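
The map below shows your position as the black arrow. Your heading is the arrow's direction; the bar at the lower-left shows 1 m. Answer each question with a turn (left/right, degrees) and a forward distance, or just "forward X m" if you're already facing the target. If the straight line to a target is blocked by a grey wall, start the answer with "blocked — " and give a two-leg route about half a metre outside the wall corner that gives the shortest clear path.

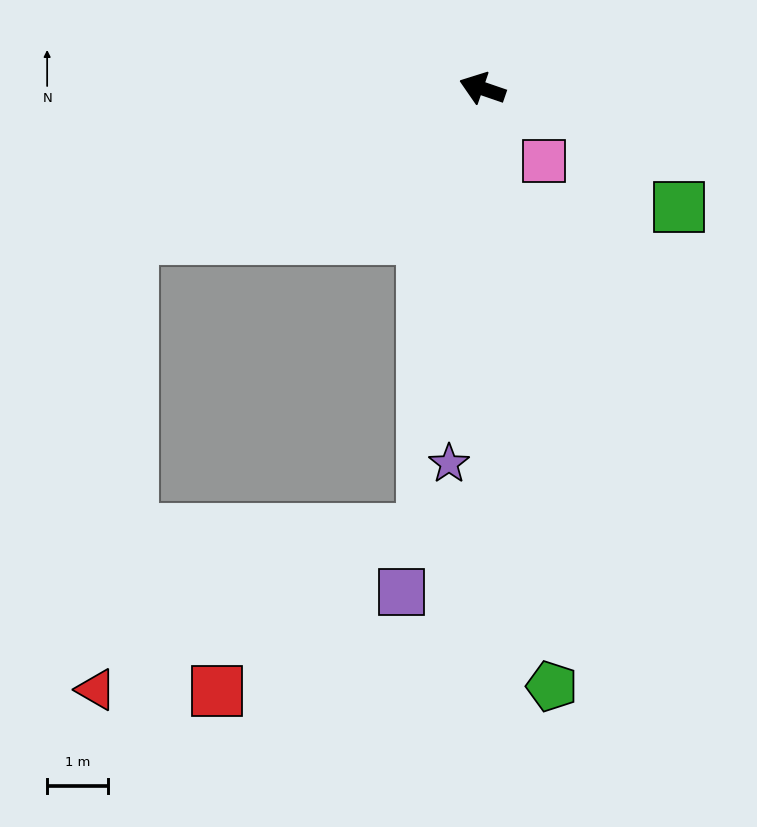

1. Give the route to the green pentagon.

turn left 116°, forward 9.9 m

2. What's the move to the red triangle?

blocked — turn left 42°, forward 6.2 m, then turn left 62°, forward 7.4 m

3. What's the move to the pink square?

turn left 149°, forward 1.6 m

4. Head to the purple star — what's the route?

turn left 104°, forward 6.2 m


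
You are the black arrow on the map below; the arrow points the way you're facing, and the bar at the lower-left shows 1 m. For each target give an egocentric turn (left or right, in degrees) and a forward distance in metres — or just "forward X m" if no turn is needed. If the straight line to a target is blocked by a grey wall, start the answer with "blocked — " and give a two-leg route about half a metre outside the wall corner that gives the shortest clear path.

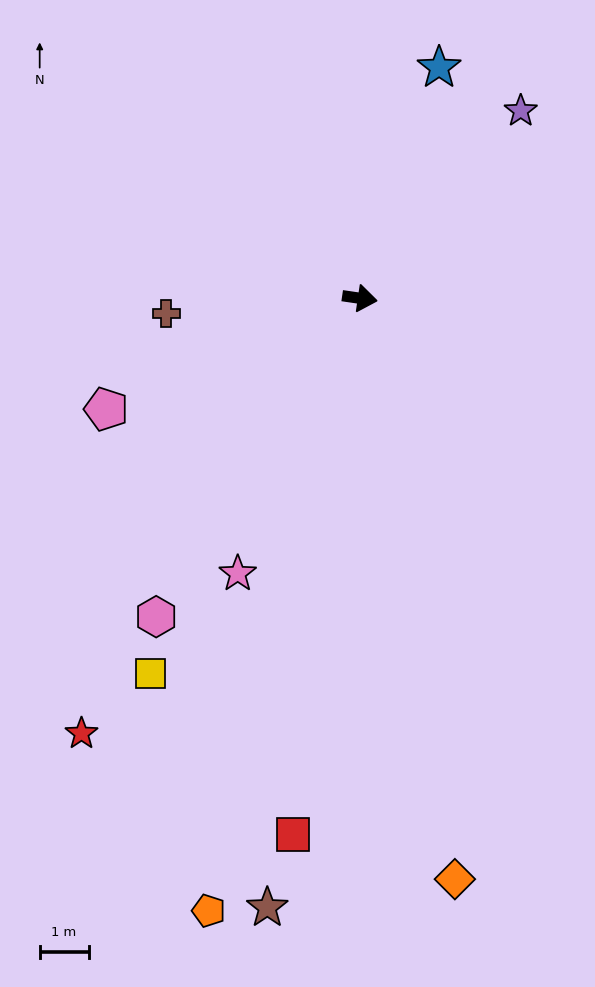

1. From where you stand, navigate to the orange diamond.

turn right 72°, forward 12.1 m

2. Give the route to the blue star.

turn left 79°, forward 5.0 m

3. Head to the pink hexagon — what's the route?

turn right 114°, forward 7.7 m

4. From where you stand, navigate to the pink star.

turn right 106°, forward 6.2 m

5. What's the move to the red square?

turn right 89°, forward 11.1 m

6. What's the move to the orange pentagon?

turn right 96°, forward 12.9 m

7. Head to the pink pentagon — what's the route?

turn right 148°, forward 5.7 m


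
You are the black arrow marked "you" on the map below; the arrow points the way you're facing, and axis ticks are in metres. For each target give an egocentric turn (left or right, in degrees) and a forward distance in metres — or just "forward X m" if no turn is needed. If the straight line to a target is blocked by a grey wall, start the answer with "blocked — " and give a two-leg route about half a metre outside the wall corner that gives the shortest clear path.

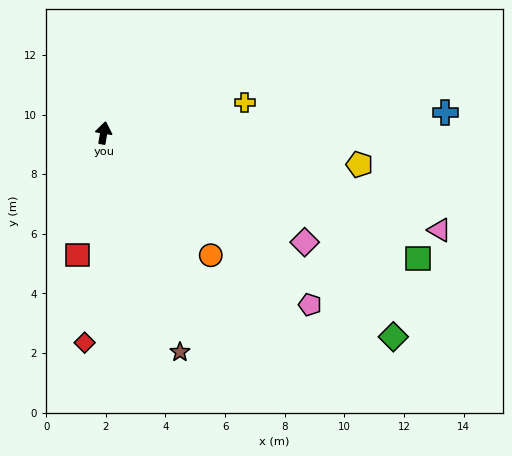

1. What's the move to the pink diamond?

turn right 109°, forward 7.7 m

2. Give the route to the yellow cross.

turn right 68°, forward 4.8 m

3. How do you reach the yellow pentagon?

turn right 87°, forward 8.6 m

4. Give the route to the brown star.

turn right 151°, forward 7.8 m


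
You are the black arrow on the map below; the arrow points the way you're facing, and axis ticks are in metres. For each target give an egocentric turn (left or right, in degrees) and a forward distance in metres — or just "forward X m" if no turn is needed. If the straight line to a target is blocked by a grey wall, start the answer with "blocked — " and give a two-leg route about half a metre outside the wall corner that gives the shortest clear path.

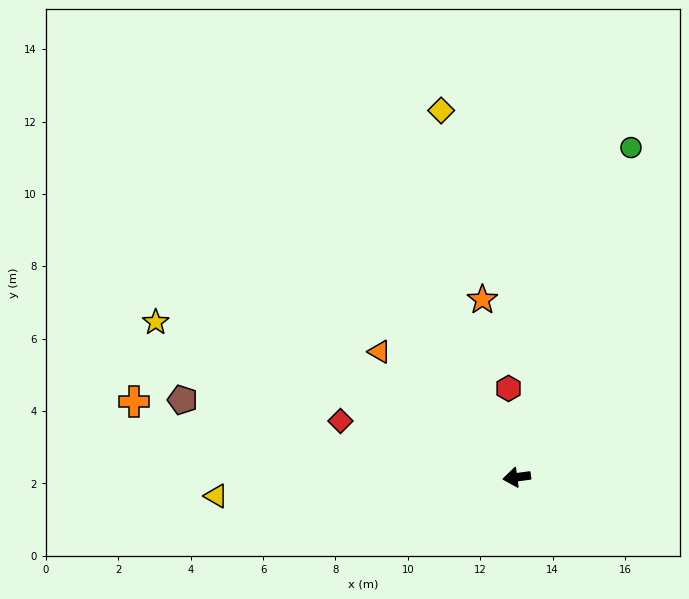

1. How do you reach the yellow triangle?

turn right 4°, forward 8.3 m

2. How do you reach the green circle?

turn right 117°, forward 9.6 m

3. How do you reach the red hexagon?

turn right 92°, forward 2.5 m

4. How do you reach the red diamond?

turn right 25°, forward 5.1 m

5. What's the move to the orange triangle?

turn right 50°, forward 5.1 m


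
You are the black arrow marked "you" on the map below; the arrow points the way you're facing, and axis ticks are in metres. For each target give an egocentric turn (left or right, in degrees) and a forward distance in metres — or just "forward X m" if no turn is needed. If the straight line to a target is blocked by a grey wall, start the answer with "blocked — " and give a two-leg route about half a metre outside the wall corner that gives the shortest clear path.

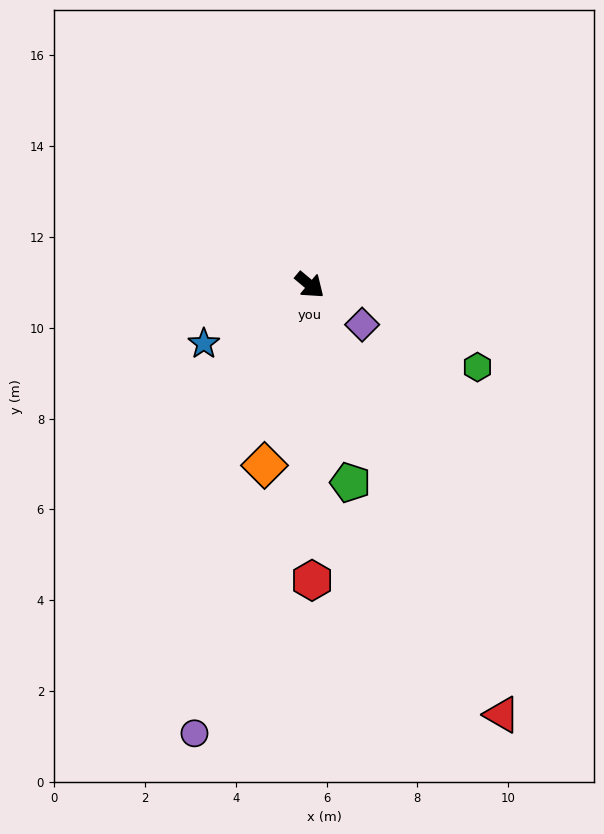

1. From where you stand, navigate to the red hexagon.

turn right 50°, forward 6.5 m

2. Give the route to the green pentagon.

turn right 38°, forward 4.4 m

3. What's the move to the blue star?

turn right 111°, forward 2.7 m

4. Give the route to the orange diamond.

turn right 64°, forward 4.1 m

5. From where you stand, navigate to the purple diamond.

turn left 3°, forward 1.4 m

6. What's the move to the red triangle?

turn right 26°, forward 10.4 m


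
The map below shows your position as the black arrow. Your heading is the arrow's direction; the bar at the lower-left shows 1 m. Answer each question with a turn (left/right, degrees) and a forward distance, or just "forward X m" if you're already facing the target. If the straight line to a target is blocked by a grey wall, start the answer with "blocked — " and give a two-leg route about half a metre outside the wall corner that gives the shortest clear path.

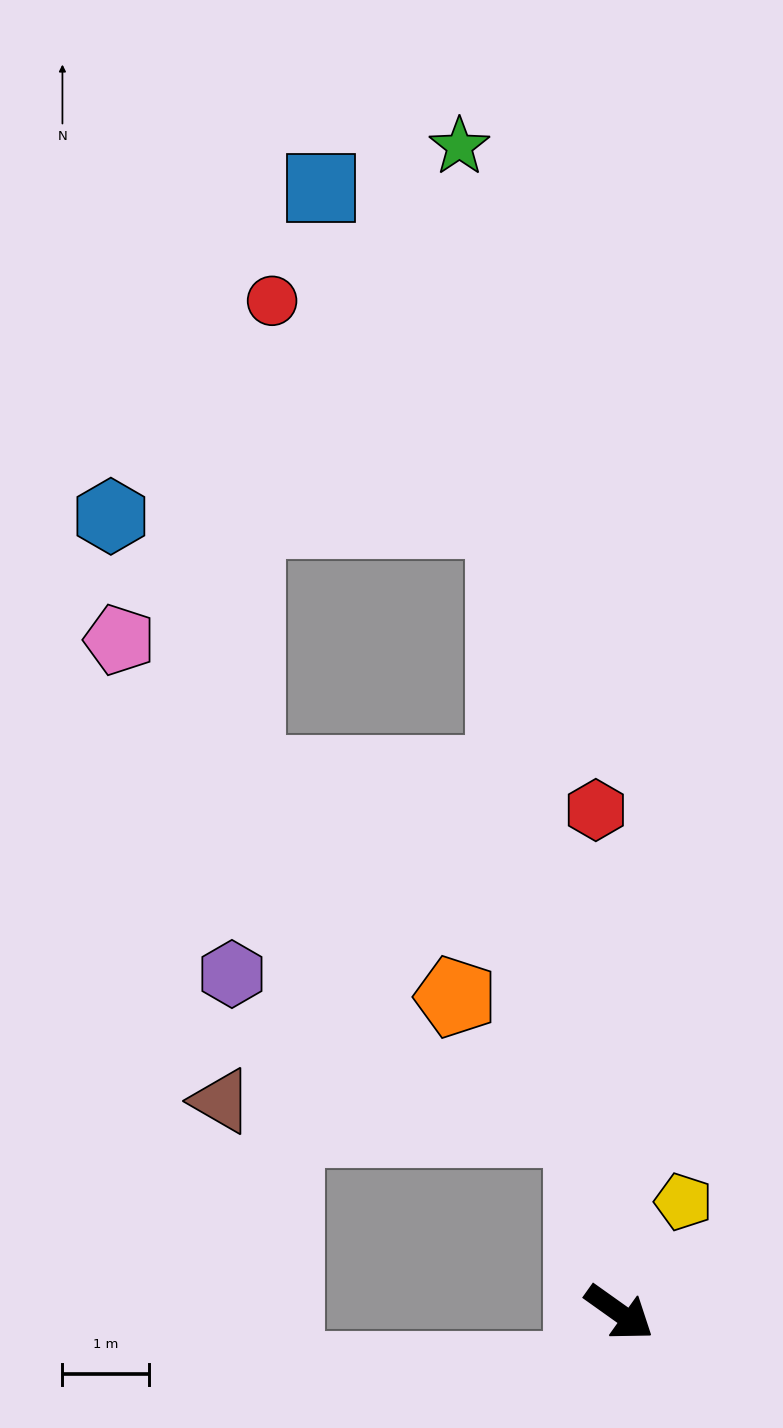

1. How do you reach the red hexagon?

turn left 128°, forward 5.8 m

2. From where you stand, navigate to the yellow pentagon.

turn left 95°, forward 1.5 m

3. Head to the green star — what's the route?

turn left 133°, forward 13.6 m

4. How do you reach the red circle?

blocked — turn left 134°, forward 9.3 m, then turn left 38°, forward 3.7 m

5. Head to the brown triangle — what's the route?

blocked — turn left 137°, forward 2.2 m, then turn left 74°, forward 4.2 m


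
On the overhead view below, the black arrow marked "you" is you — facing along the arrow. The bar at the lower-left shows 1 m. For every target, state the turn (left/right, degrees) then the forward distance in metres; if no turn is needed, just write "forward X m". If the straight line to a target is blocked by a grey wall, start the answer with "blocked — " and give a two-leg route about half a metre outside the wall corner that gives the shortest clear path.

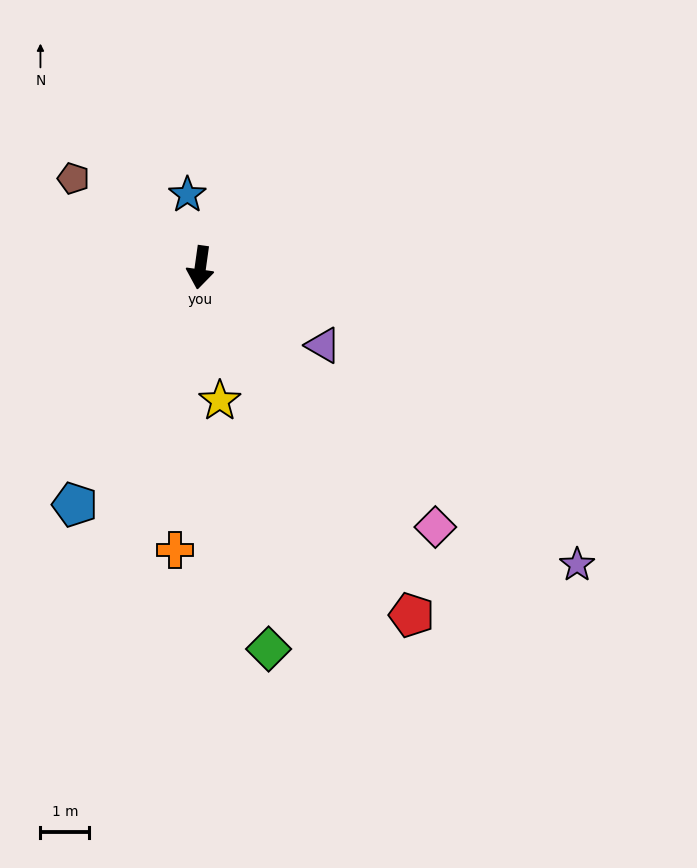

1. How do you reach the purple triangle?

turn left 66°, forward 3.0 m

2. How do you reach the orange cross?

turn left 3°, forward 5.8 m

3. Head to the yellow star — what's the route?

turn left 16°, forward 2.7 m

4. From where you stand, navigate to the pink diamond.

turn left 50°, forward 7.1 m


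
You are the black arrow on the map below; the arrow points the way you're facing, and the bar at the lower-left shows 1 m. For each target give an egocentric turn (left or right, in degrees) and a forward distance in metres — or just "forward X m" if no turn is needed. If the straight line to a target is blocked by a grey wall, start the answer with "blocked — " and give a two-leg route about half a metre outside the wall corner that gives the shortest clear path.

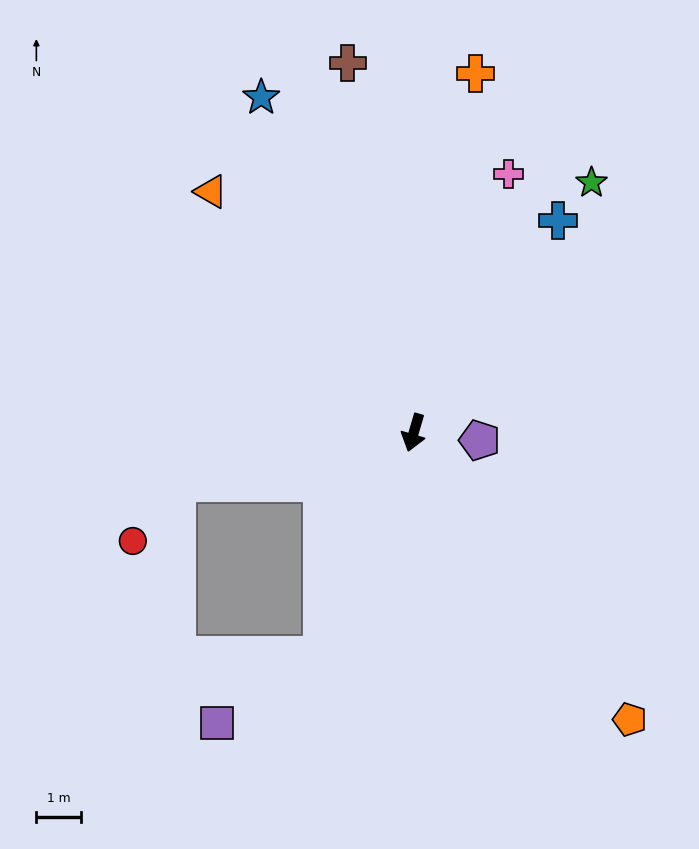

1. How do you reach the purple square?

blocked — turn right 6°, forward 5.4 m, then turn right 35°, forward 2.8 m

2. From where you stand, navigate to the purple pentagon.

turn left 100°, forward 1.5 m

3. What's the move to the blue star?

turn right 139°, forward 8.3 m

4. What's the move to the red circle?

blocked — turn right 61°, forward 5.5 m, then turn left 40°, forward 1.6 m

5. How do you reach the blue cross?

turn left 162°, forward 5.8 m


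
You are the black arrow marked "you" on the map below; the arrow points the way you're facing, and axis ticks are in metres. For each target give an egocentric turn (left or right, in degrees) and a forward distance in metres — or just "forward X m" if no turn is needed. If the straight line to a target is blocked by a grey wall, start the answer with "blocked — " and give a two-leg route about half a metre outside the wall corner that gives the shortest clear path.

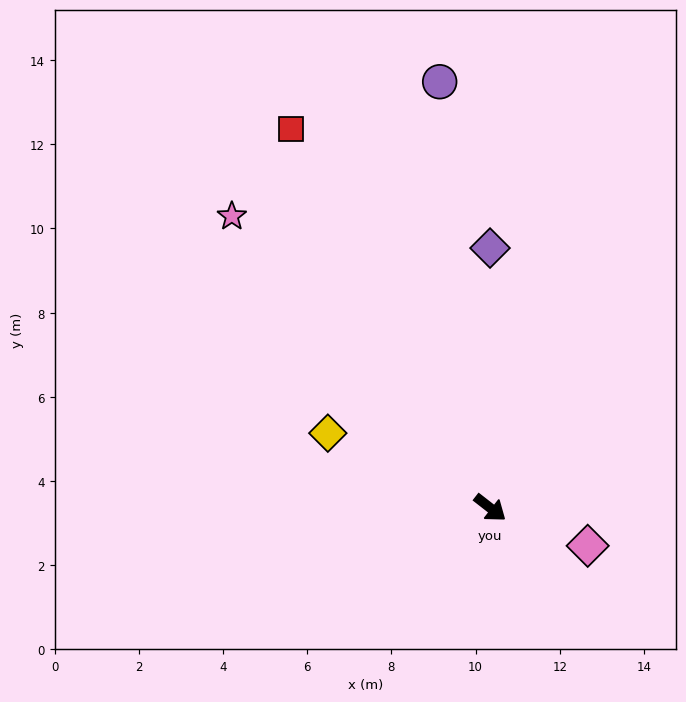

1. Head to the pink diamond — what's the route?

turn left 17°, forward 2.5 m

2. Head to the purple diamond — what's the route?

turn left 128°, forward 6.2 m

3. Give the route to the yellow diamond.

turn right 167°, forward 4.2 m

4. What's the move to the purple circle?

turn left 135°, forward 10.2 m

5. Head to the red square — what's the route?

turn left 156°, forward 10.2 m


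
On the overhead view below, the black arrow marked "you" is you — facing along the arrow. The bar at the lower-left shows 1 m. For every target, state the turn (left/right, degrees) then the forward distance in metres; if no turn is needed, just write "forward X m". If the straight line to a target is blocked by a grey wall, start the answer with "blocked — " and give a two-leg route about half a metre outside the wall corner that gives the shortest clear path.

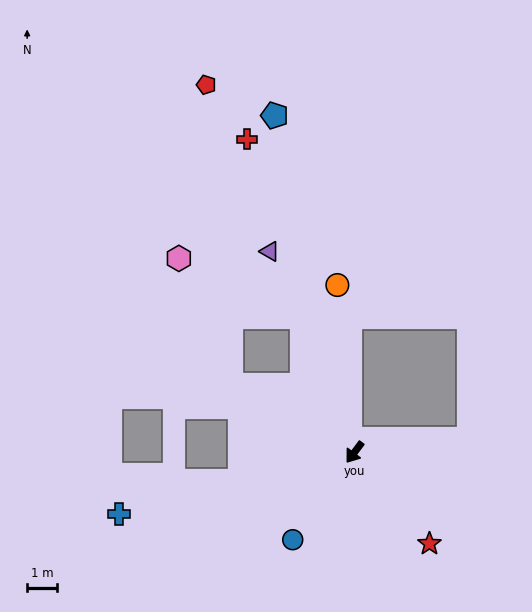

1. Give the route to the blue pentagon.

turn right 130°, forward 11.7 m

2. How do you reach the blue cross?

turn right 39°, forward 8.2 m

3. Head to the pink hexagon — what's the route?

blocked — turn right 81°, forward 4.7 m, then turn right 40°, forward 4.6 m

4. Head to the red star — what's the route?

turn left 76°, forward 4.0 m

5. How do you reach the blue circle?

forward 3.6 m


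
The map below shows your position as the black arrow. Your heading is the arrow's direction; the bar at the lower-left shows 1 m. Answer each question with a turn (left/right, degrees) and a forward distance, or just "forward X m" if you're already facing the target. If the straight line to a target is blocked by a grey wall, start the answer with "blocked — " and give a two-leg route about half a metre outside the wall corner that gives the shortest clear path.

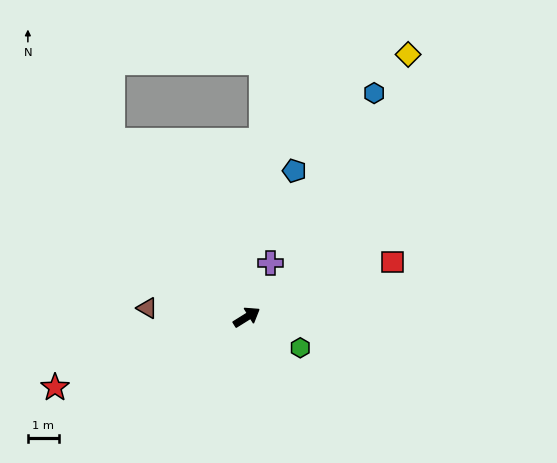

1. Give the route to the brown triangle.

turn left 143°, forward 3.2 m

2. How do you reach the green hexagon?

turn right 62°, forward 2.0 m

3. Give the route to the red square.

turn right 11°, forward 5.0 m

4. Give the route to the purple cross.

turn left 34°, forward 1.9 m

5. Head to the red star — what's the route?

turn left 168°, forward 6.6 m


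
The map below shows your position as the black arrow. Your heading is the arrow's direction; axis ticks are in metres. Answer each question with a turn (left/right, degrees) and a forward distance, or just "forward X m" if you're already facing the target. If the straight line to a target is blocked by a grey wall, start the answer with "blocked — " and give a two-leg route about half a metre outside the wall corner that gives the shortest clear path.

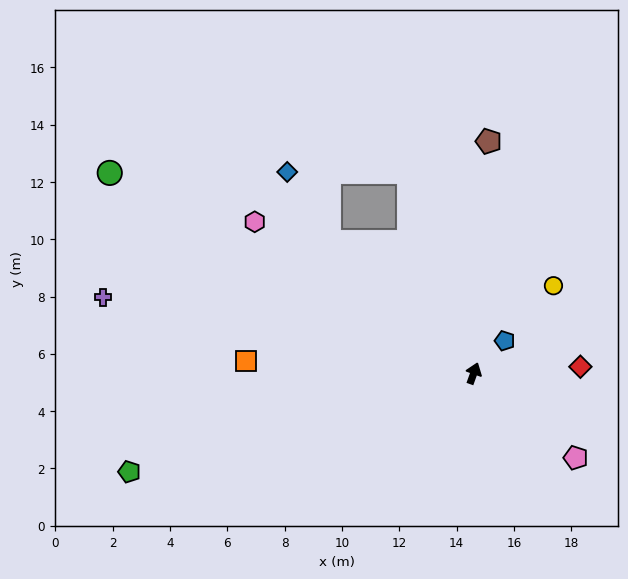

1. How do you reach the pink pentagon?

turn right 110°, forward 4.6 m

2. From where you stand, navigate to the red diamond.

turn right 67°, forward 3.7 m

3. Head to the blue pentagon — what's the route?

turn right 24°, forward 1.6 m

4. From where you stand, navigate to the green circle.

turn left 81°, forward 14.5 m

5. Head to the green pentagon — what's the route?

turn left 126°, forward 12.5 m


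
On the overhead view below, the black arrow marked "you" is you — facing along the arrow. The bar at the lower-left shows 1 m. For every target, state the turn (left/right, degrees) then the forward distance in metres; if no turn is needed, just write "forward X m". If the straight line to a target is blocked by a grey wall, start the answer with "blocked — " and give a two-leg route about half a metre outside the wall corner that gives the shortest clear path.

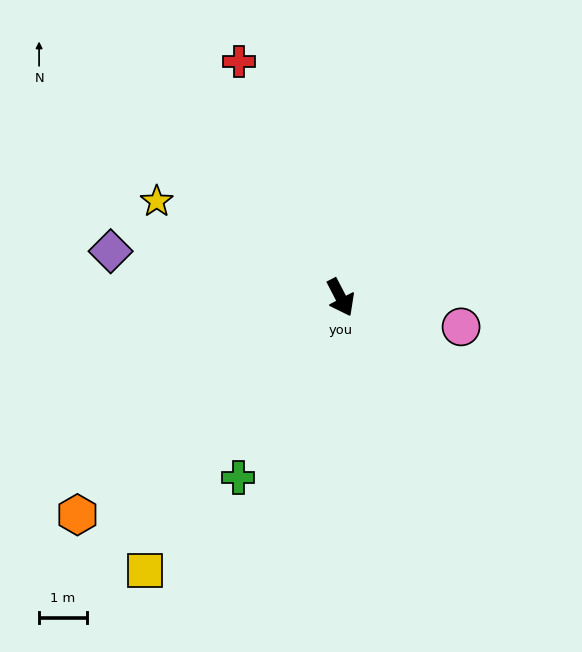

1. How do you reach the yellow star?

turn right 145°, forward 4.3 m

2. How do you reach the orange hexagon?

turn right 78°, forward 7.1 m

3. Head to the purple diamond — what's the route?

turn right 129°, forward 4.9 m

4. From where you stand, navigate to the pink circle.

turn left 49°, forward 2.6 m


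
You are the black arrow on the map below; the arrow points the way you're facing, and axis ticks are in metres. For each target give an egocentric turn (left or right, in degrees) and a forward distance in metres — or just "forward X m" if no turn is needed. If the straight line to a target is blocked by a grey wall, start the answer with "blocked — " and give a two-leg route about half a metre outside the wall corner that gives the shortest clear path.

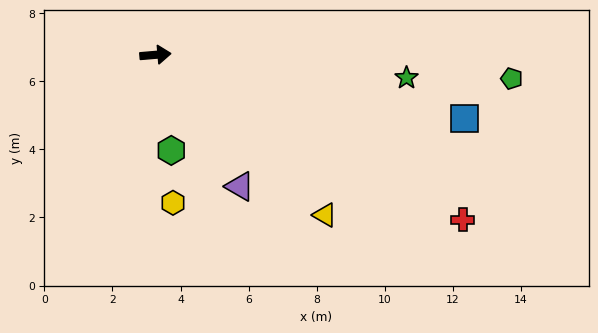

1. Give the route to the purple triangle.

turn right 62°, forward 4.6 m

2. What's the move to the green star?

turn right 10°, forward 7.4 m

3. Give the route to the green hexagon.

turn right 85°, forward 2.8 m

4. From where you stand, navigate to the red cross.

turn right 33°, forward 10.2 m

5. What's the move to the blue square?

turn right 16°, forward 9.3 m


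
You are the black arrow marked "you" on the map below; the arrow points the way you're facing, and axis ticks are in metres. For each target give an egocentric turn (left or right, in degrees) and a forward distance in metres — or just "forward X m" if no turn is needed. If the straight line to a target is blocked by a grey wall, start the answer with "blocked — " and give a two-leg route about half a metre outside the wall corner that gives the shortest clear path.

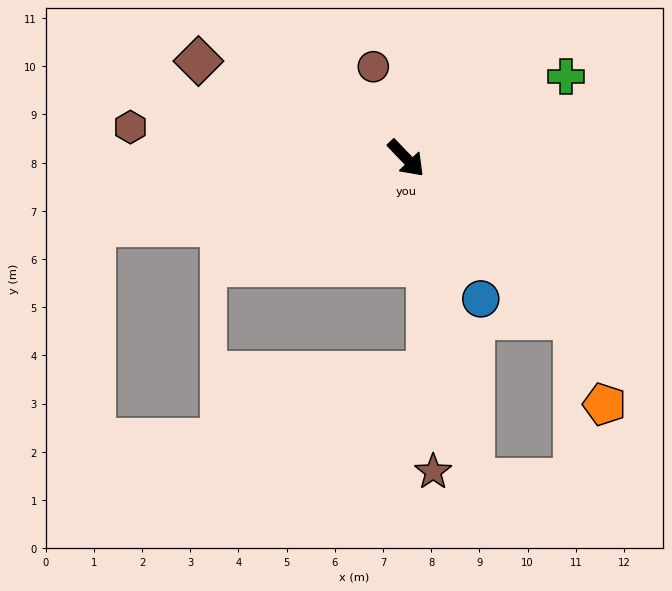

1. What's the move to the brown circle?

turn left 156°, forward 2.0 m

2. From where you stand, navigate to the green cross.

turn left 73°, forward 3.7 m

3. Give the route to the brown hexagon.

turn right 140°, forward 5.8 m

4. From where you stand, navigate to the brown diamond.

turn right 159°, forward 4.8 m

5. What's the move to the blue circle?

turn right 16°, forward 3.3 m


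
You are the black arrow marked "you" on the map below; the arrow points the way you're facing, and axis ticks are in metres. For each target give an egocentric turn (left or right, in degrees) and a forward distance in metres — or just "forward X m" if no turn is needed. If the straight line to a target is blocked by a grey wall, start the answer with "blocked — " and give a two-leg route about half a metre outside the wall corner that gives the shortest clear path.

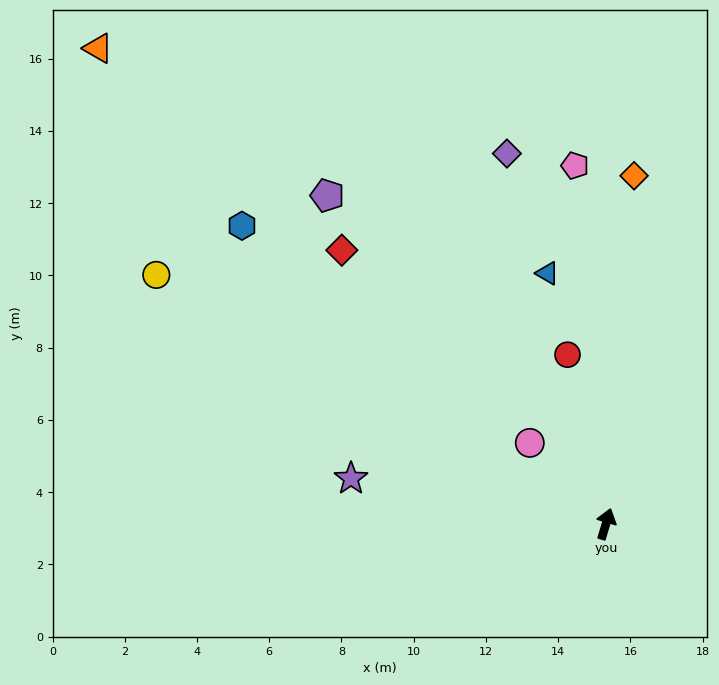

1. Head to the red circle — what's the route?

turn left 29°, forward 4.8 m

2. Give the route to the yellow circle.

turn left 78°, forward 14.2 m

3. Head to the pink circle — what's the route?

turn left 60°, forward 3.1 m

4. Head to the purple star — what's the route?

turn left 97°, forward 7.2 m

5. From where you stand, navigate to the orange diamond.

turn left 12°, forward 9.7 m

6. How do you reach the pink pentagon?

turn left 22°, forward 10.0 m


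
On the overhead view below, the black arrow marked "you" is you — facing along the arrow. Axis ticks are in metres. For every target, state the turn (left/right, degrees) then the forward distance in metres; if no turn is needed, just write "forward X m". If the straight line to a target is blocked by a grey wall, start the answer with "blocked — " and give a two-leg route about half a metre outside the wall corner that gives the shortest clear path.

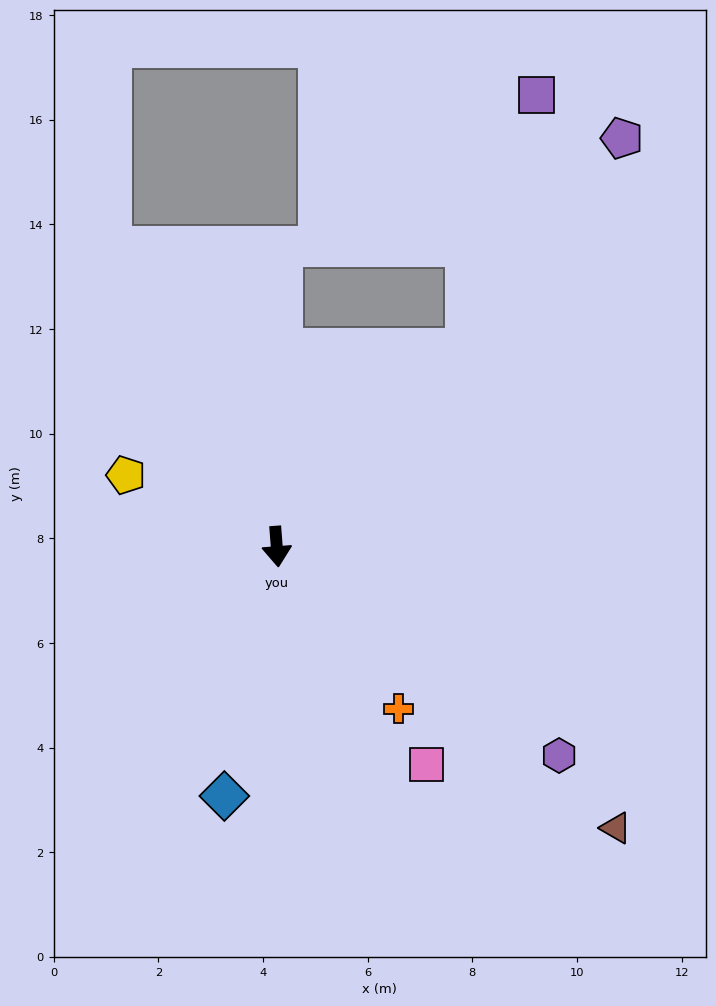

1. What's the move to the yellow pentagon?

turn right 120°, forward 3.2 m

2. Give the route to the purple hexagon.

turn left 49°, forward 6.7 m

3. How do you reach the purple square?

blocked — turn left 131°, forward 5.2 m, then turn left 30°, forward 5.1 m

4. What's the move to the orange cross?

turn left 32°, forward 3.9 m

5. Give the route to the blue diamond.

turn right 16°, forward 4.9 m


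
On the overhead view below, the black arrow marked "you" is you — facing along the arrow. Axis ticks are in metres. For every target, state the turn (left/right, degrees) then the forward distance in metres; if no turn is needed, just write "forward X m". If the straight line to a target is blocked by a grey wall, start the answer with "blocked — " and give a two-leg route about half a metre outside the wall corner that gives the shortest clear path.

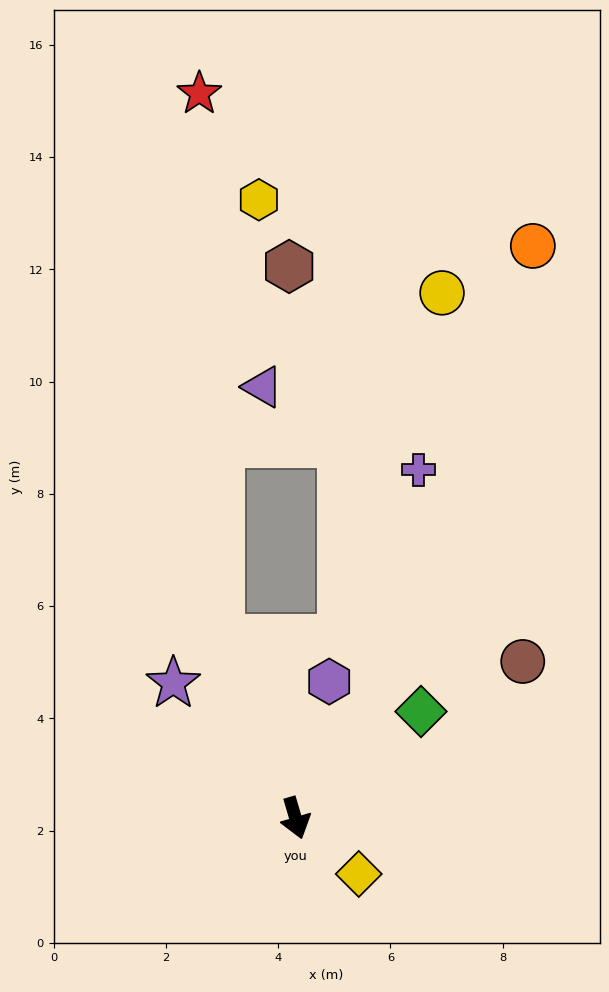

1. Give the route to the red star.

blocked — turn right 174°, forward 3.5 m, then turn right 20°, forward 9.7 m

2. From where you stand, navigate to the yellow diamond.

turn left 32°, forward 1.5 m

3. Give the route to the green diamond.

turn left 114°, forward 2.9 m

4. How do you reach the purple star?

turn right 154°, forward 3.2 m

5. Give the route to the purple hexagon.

turn left 150°, forward 2.5 m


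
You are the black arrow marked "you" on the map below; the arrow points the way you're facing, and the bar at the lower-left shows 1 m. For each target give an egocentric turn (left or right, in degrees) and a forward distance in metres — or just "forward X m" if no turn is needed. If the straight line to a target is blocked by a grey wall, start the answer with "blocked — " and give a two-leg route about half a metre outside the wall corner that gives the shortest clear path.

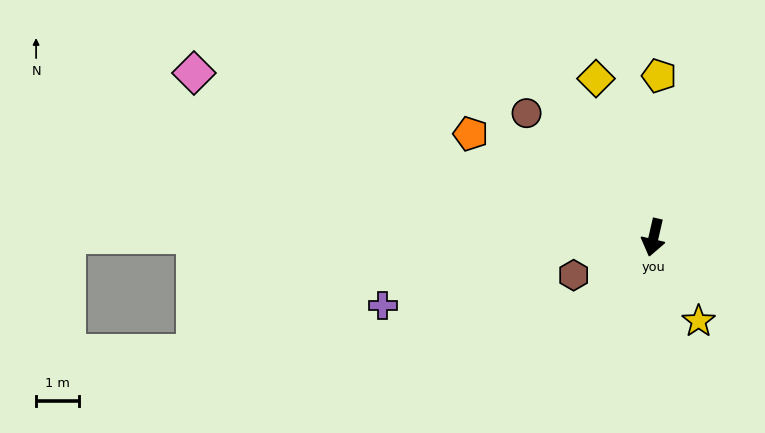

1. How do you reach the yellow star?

turn left 41°, forward 2.2 m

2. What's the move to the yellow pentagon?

turn right 169°, forward 3.8 m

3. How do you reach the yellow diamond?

turn right 147°, forward 3.9 m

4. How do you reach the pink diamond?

turn right 97°, forward 11.4 m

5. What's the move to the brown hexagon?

turn right 52°, forward 2.1 m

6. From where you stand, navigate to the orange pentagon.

turn right 107°, forward 4.9 m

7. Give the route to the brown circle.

turn right 121°, forward 4.1 m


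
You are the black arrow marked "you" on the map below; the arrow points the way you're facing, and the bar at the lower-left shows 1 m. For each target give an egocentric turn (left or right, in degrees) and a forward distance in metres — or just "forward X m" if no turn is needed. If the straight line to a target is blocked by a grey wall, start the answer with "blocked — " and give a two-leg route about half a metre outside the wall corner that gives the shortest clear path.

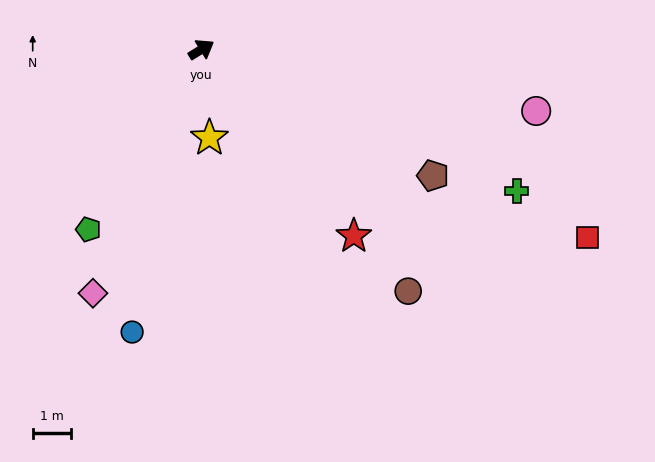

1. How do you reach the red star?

turn right 82°, forward 6.3 m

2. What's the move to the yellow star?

turn right 116°, forward 2.3 m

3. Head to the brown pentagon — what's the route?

turn right 60°, forward 6.9 m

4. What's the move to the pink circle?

turn right 42°, forward 9.0 m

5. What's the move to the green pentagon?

turn right 154°, forward 5.6 m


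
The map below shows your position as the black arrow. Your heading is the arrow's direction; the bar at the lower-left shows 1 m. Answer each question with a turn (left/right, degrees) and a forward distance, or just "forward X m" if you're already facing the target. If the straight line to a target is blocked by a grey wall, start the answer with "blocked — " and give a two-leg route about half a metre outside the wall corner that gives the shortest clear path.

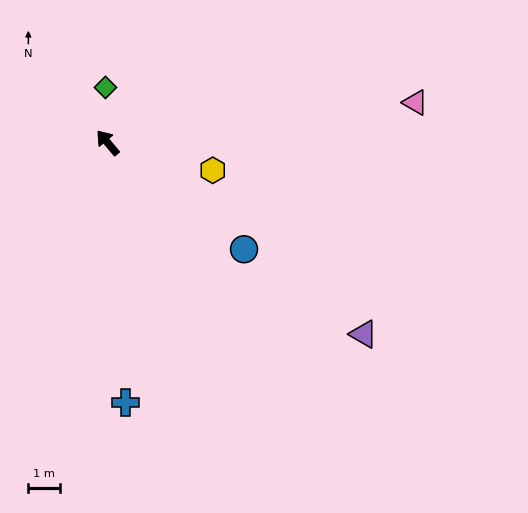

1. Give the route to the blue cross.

turn left 144°, forward 8.2 m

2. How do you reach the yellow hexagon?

turn right 145°, forward 3.4 m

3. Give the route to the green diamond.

turn right 38°, forward 1.7 m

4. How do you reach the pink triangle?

turn right 123°, forward 9.7 m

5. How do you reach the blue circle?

turn right 168°, forward 5.4 m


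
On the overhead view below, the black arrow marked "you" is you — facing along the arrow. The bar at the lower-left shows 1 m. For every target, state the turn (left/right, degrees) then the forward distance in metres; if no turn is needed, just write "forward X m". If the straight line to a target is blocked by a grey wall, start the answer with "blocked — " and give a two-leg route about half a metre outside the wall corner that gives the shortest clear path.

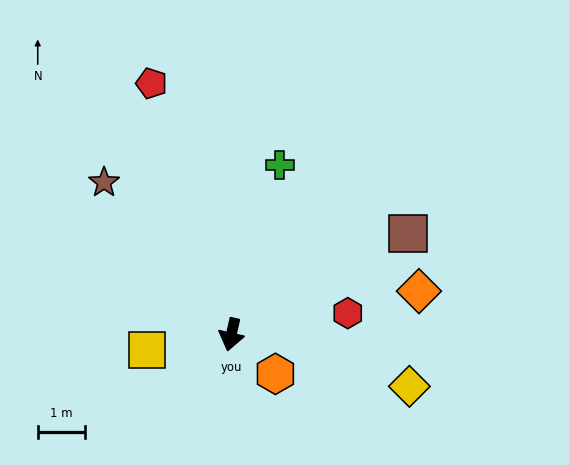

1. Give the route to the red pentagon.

turn right 150°, forward 5.6 m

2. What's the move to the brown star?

turn right 127°, forward 4.2 m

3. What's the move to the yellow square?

turn right 67°, forward 1.8 m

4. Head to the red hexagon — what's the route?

turn left 113°, forward 2.5 m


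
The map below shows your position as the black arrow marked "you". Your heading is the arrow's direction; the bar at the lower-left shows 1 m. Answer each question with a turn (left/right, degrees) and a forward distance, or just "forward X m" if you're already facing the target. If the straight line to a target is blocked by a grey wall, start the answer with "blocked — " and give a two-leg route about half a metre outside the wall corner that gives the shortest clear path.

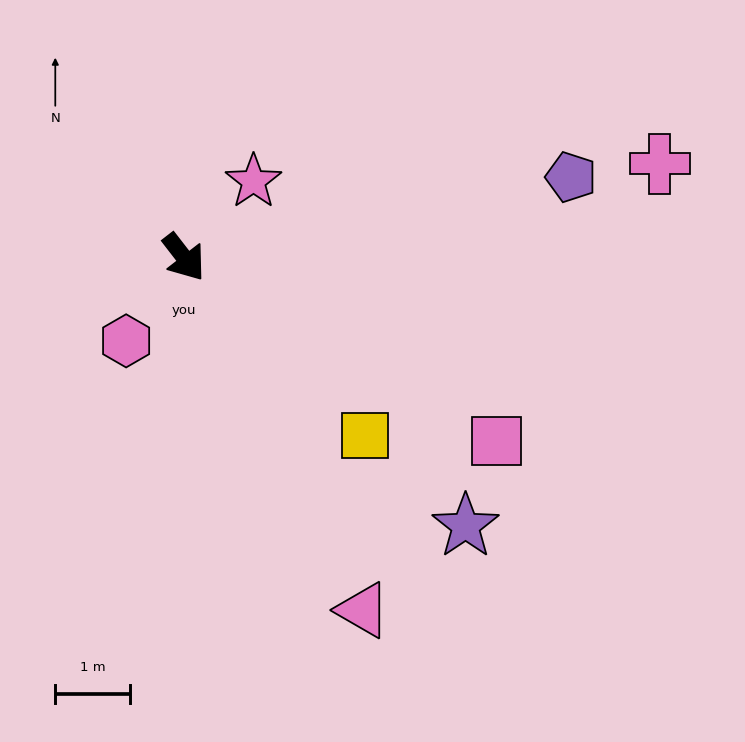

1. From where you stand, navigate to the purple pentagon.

turn left 64°, forward 5.3 m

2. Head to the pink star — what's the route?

turn left 100°, forward 1.4 m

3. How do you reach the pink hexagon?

turn right 73°, forward 1.4 m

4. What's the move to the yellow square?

turn left 8°, forward 3.4 m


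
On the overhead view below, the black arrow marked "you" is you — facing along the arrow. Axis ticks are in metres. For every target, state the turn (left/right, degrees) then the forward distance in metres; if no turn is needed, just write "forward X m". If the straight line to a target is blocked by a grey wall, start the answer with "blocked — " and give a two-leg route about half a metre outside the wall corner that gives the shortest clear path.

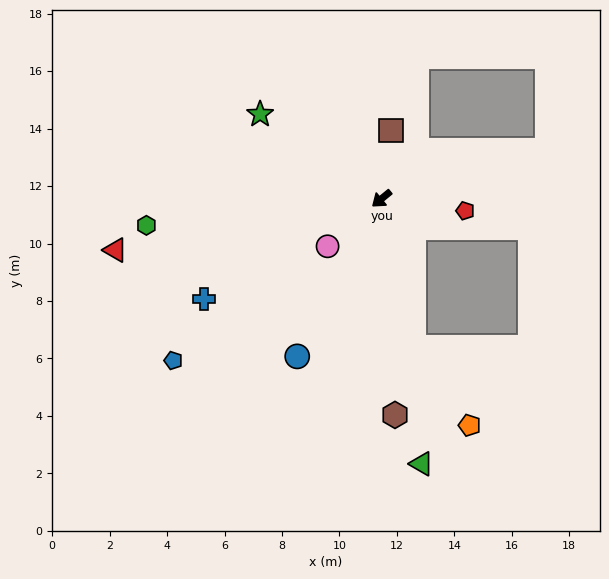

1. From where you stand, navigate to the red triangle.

turn right 28°, forward 9.4 m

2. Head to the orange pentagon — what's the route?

blocked — turn left 63°, forward 5.3 m, then turn left 23°, forward 3.3 m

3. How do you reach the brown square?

turn right 137°, forward 2.4 m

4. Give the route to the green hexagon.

turn right 33°, forward 8.2 m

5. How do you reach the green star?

turn right 74°, forward 5.2 m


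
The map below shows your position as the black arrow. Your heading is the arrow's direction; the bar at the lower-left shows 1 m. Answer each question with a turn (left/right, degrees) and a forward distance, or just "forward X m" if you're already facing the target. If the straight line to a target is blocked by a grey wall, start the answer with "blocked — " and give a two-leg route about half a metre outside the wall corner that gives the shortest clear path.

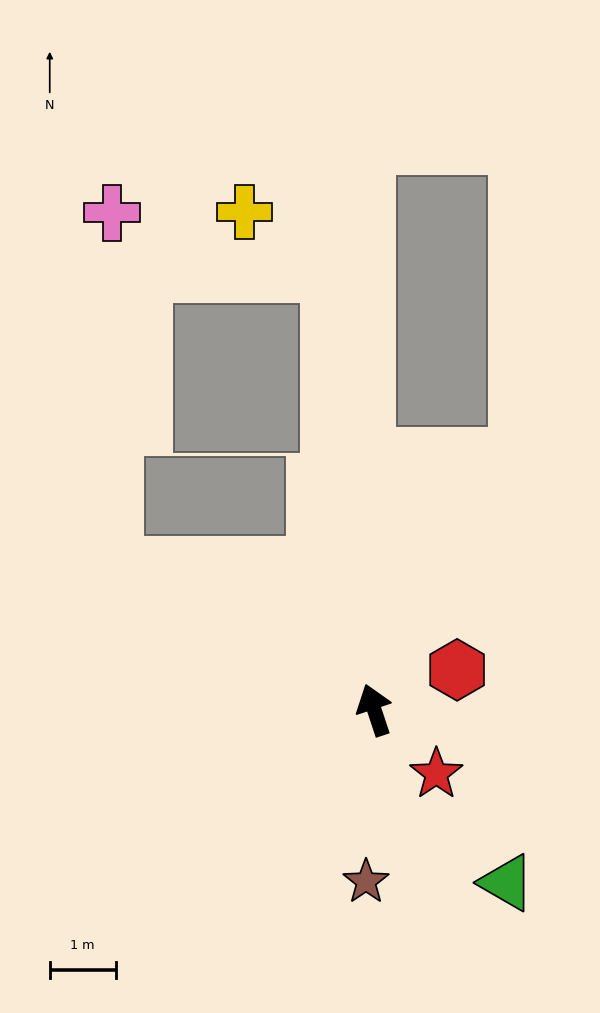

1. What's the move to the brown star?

turn left 159°, forward 2.6 m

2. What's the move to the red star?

turn right 154°, forward 1.4 m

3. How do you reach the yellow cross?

blocked — turn right 12°, forward 6.6 m, then turn left 47°, forward 1.6 m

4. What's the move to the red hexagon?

turn right 83°, forward 1.4 m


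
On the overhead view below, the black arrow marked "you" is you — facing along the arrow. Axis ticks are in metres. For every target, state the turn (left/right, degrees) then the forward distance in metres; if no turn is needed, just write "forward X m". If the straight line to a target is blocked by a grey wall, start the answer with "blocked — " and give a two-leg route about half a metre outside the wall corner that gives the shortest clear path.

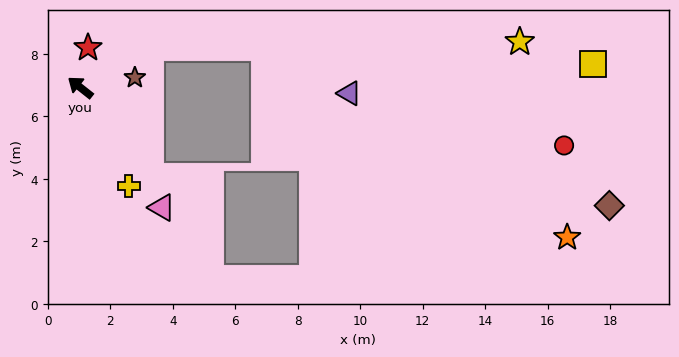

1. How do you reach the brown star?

turn right 131°, forward 1.8 m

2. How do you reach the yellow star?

blocked — turn right 113°, forward 2.6 m, then turn right 28°, forward 11.8 m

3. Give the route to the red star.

turn right 63°, forward 1.3 m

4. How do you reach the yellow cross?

turn left 154°, forward 3.5 m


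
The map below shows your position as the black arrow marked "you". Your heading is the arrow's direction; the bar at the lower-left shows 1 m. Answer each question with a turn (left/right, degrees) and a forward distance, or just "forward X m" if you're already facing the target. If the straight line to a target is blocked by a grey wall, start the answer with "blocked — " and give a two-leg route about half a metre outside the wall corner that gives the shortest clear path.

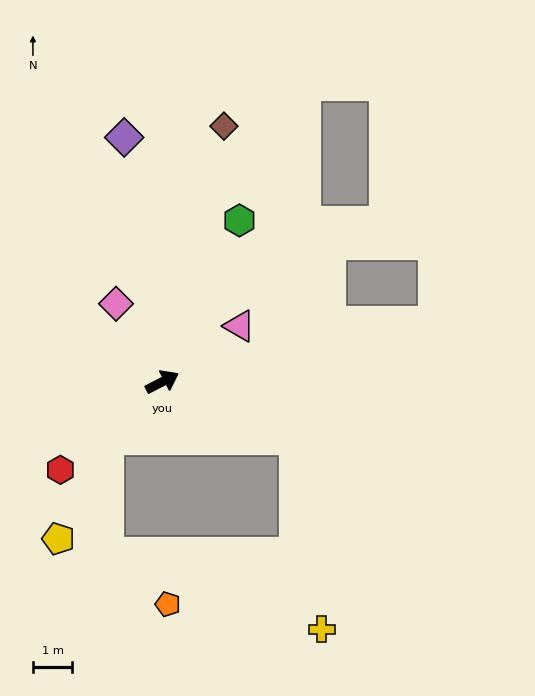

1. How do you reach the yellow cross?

blocked — turn right 50°, forward 3.7 m, then turn right 59°, forward 4.9 m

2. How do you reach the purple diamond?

turn left 72°, forward 6.3 m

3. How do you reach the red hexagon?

turn right 166°, forward 3.4 m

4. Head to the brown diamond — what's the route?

turn left 49°, forward 6.7 m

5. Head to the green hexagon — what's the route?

turn left 37°, forward 4.5 m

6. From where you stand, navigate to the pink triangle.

turn left 9°, forward 2.4 m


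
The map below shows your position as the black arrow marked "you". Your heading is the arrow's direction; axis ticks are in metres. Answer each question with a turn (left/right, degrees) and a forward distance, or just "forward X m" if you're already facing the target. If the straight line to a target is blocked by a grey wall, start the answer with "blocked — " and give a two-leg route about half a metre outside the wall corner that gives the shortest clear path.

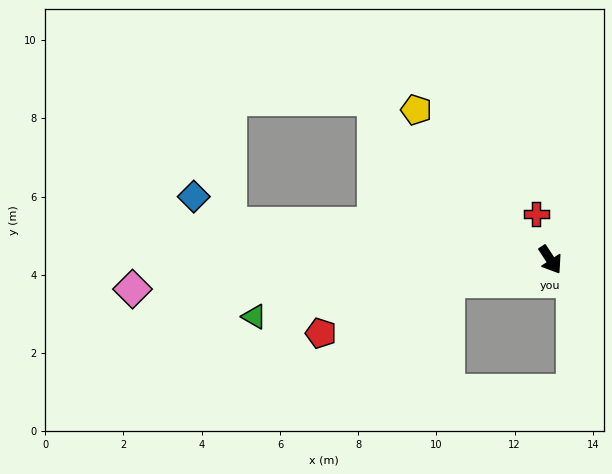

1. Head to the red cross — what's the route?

turn left 164°, forward 1.2 m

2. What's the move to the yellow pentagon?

turn right 171°, forward 5.1 m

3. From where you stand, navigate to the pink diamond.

turn right 119°, forward 10.7 m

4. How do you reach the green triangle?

turn right 112°, forward 7.7 m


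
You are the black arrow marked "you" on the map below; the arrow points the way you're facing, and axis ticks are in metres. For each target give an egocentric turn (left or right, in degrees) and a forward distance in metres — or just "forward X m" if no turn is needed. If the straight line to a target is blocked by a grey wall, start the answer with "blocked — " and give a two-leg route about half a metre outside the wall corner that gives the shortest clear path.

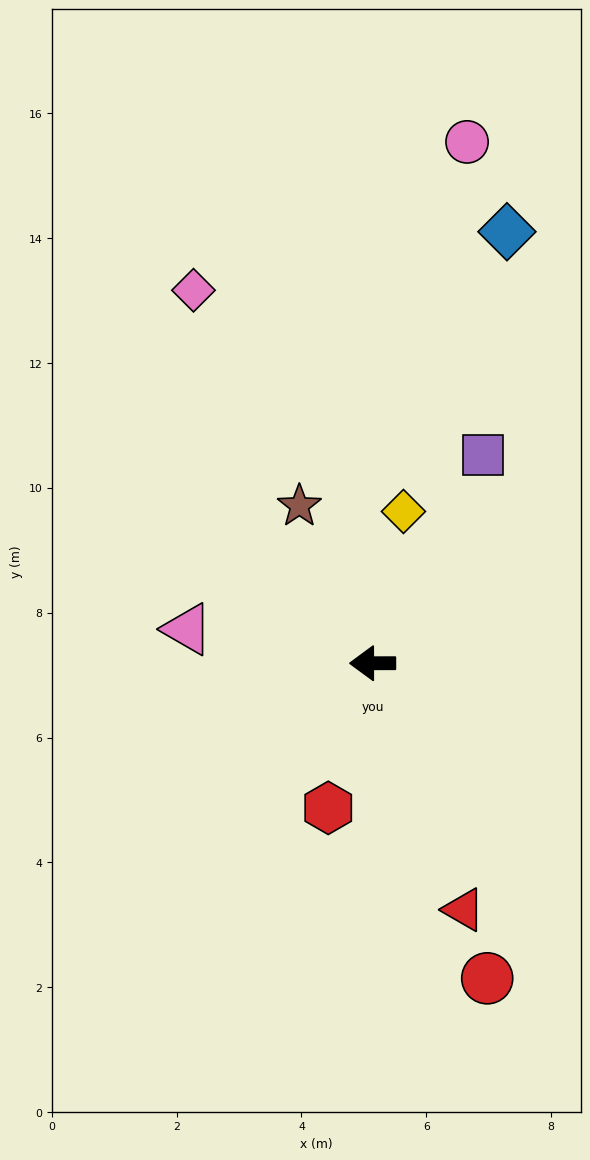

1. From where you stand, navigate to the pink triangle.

turn right 10°, forward 3.0 m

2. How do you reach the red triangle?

turn left 110°, forward 4.2 m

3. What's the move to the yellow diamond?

turn right 102°, forward 2.5 m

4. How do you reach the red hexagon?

turn left 73°, forward 2.4 m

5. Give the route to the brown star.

turn right 65°, forward 2.8 m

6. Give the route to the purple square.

turn right 118°, forward 3.8 m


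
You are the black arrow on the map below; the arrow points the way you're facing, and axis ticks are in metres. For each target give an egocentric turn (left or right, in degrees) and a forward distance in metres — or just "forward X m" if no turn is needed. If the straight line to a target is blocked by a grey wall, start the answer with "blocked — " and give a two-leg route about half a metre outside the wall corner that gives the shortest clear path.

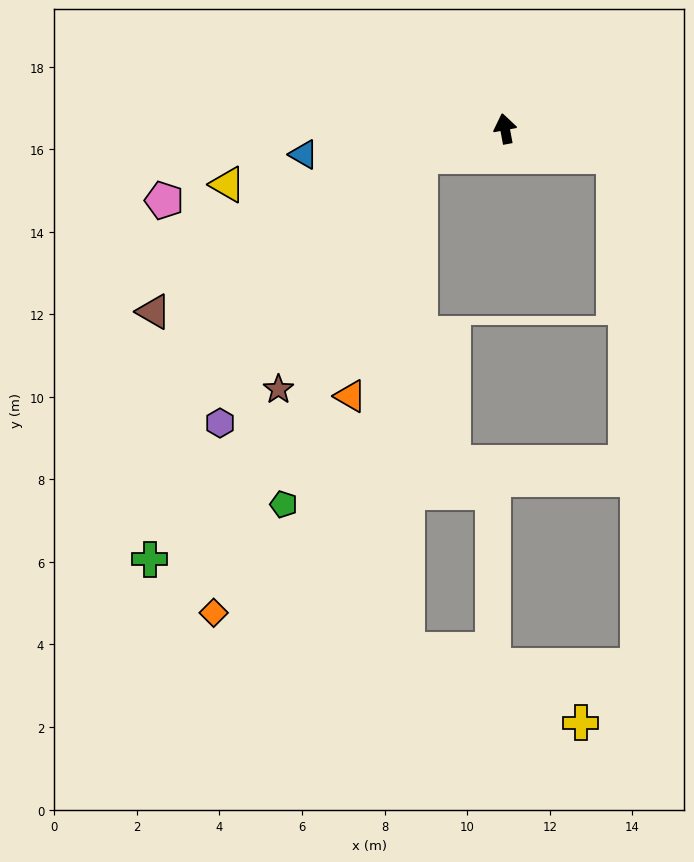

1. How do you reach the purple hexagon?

blocked — turn left 97°, forward 2.2 m, then turn left 36°, forward 8.1 m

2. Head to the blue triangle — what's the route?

turn left 87°, forward 4.9 m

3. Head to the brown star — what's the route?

blocked — turn left 97°, forward 2.2 m, then turn left 41°, forward 6.6 m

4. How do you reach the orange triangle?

blocked — turn left 97°, forward 2.2 m, then turn left 56°, forward 6.1 m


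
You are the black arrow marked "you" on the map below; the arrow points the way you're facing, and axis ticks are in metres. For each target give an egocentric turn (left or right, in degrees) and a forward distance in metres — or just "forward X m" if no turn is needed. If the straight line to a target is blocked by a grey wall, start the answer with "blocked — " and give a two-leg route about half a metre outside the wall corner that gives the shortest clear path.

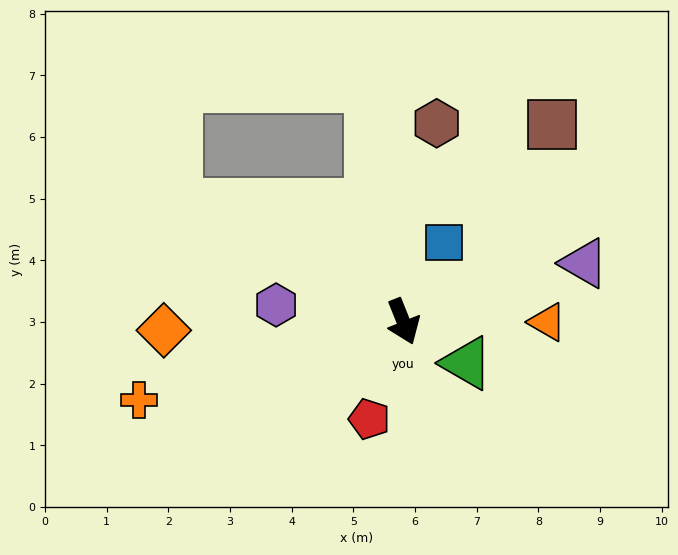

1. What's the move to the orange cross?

turn right 95°, forward 4.5 m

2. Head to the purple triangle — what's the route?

turn left 86°, forward 3.1 m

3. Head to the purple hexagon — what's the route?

turn right 119°, forward 2.1 m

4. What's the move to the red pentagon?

turn right 41°, forward 1.7 m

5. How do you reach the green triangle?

turn left 35°, forward 1.2 m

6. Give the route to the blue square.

turn left 131°, forward 1.4 m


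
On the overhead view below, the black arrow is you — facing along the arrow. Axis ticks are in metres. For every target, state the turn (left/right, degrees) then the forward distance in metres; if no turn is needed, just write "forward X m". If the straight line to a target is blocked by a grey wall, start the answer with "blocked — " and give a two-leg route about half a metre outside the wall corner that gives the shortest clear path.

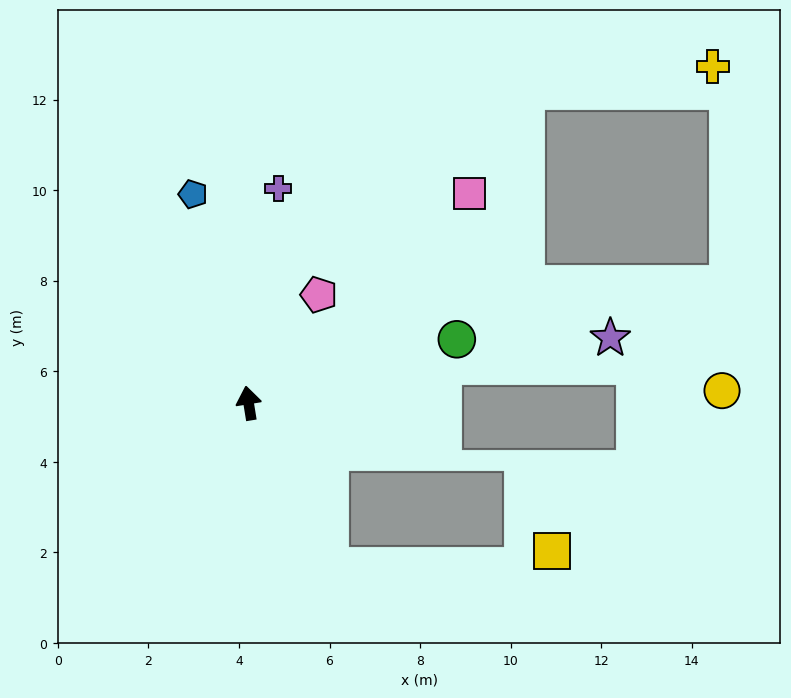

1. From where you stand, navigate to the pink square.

turn right 56°, forward 6.7 m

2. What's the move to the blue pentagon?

turn left 6°, forward 4.8 m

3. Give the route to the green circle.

turn right 82°, forward 4.8 m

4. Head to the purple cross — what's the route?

turn right 17°, forward 4.8 m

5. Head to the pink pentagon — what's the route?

turn right 42°, forward 2.9 m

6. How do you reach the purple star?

turn right 89°, forward 8.1 m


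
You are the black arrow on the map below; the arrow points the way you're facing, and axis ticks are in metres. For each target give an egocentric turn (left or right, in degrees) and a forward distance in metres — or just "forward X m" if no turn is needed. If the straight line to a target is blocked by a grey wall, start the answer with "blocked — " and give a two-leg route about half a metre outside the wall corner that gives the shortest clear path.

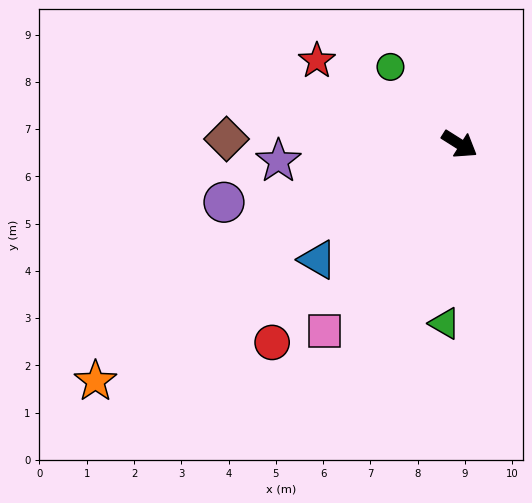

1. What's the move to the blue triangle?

turn right 109°, forward 3.9 m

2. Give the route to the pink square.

turn right 94°, forward 4.9 m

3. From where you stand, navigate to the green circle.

turn left 164°, forward 2.2 m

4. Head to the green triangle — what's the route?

turn right 62°, forward 3.8 m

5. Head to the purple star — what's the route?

turn right 142°, forward 3.8 m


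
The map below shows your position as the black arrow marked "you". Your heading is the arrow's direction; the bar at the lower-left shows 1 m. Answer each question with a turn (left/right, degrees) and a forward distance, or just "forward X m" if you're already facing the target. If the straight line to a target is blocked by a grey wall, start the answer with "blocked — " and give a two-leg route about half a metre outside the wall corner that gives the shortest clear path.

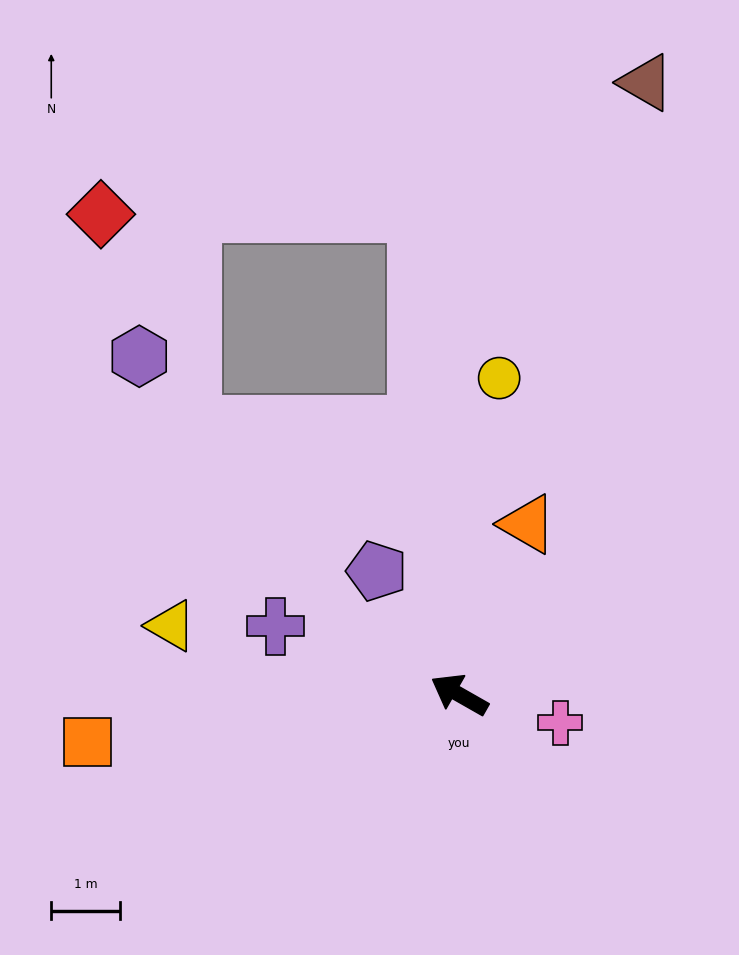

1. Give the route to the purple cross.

turn left 9°, forward 2.8 m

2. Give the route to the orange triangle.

turn right 82°, forward 2.7 m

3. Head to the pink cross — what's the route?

turn right 166°, forward 1.5 m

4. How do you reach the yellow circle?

turn right 68°, forward 4.6 m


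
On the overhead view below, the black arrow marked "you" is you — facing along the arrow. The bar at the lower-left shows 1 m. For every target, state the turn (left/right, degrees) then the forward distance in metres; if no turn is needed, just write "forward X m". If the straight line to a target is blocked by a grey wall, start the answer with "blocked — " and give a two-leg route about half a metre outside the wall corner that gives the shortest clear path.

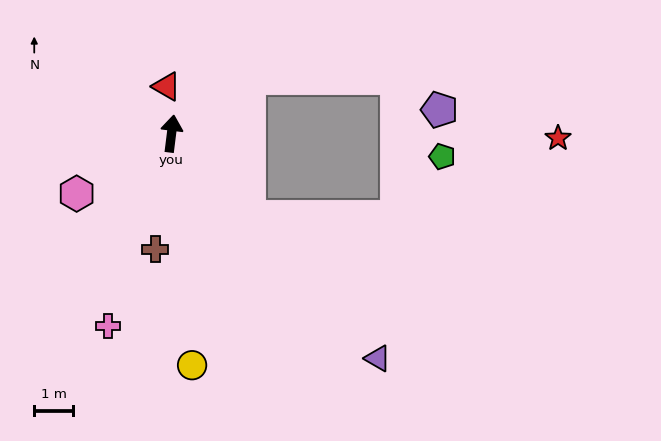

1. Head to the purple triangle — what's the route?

turn right 130°, forward 7.8 m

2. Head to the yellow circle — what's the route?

turn right 168°, forward 5.9 m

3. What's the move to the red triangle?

turn left 13°, forward 1.2 m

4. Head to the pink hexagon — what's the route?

turn left 129°, forward 2.9 m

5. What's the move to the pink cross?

turn left 169°, forward 5.2 m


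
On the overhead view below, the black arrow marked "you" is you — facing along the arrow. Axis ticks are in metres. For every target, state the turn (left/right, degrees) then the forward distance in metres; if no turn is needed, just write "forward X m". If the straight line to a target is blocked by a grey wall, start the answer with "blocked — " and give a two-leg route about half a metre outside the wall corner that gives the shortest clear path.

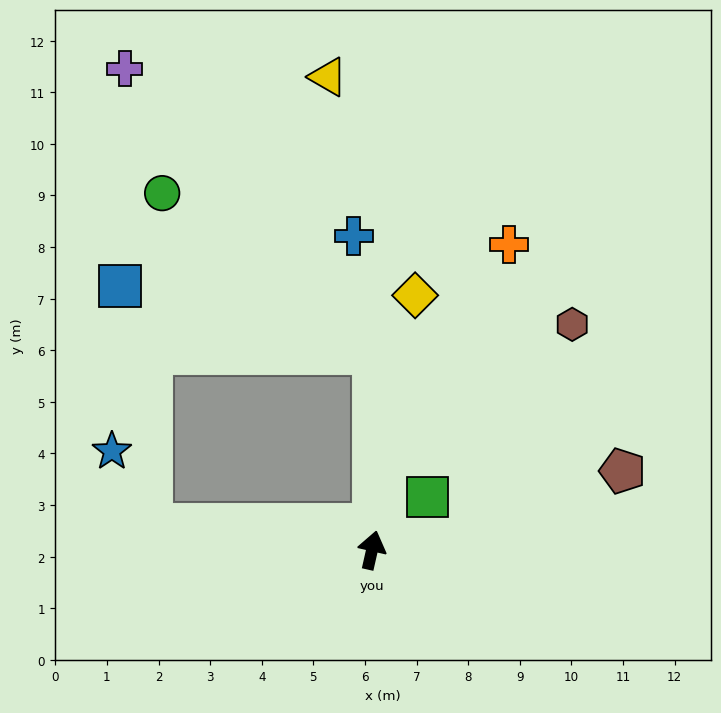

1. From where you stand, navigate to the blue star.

blocked — turn left 96°, forward 4.3 m, then turn right 56°, forward 1.6 m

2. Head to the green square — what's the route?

turn right 34°, forward 1.5 m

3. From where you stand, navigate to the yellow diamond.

turn left 3°, forward 5.0 m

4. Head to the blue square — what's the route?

blocked — turn left 12°, forward 3.8 m, then turn left 76°, forward 5.1 m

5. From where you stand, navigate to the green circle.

blocked — turn left 12°, forward 3.8 m, then turn left 54°, forward 5.1 m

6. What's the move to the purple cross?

blocked — turn left 12°, forward 3.8 m, then turn left 42°, forward 7.3 m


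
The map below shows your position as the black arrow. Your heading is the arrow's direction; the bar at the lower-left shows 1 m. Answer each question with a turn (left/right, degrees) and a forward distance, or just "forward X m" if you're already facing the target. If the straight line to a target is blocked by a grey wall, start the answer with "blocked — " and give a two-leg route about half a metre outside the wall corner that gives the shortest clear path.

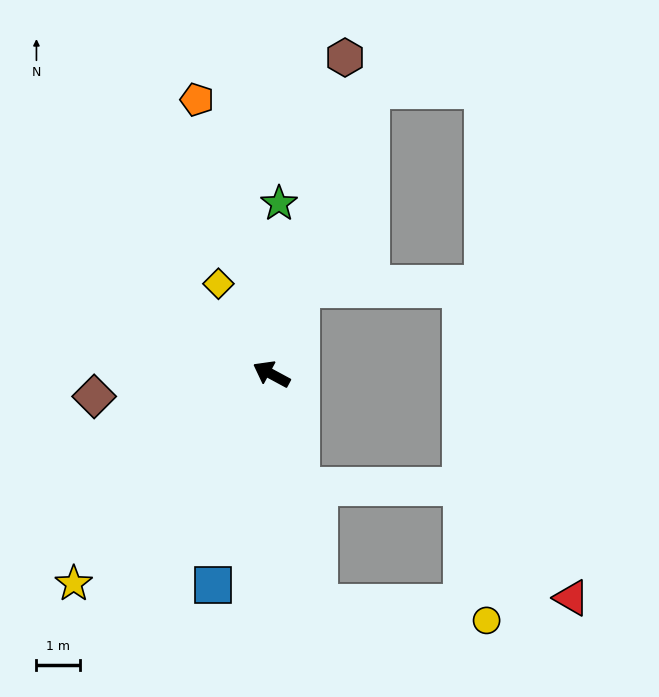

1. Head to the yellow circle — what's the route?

blocked — turn left 130°, forward 5.3 m, then turn left 72°, forward 3.8 m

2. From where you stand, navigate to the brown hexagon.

turn right 75°, forward 7.4 m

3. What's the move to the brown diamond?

turn left 36°, forward 4.1 m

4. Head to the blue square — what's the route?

turn left 103°, forward 5.0 m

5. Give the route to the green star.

turn right 64°, forward 3.9 m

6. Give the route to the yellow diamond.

turn right 31°, forward 2.4 m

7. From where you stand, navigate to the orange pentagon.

turn right 46°, forward 6.5 m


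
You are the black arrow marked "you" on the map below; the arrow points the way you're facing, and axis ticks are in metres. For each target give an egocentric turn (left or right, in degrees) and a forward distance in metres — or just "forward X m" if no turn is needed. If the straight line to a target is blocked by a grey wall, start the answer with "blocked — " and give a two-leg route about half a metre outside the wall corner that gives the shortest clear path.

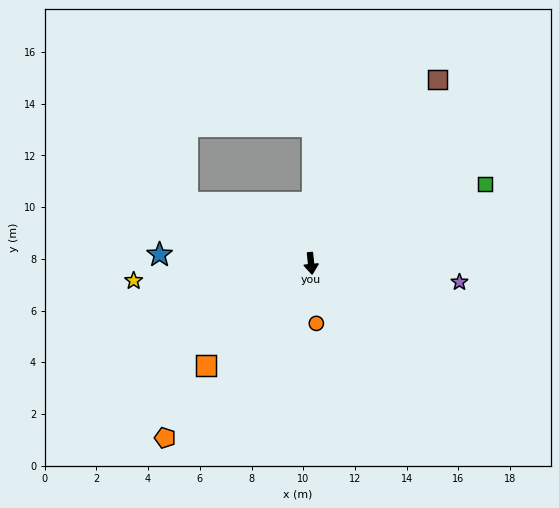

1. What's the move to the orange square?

turn right 52°, forward 5.7 m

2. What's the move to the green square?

turn left 109°, forward 7.4 m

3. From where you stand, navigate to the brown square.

turn left 140°, forward 8.6 m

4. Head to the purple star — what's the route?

turn left 77°, forward 5.8 m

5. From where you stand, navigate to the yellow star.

turn right 90°, forward 6.9 m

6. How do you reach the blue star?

turn right 99°, forward 5.9 m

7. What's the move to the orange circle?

forward 2.3 m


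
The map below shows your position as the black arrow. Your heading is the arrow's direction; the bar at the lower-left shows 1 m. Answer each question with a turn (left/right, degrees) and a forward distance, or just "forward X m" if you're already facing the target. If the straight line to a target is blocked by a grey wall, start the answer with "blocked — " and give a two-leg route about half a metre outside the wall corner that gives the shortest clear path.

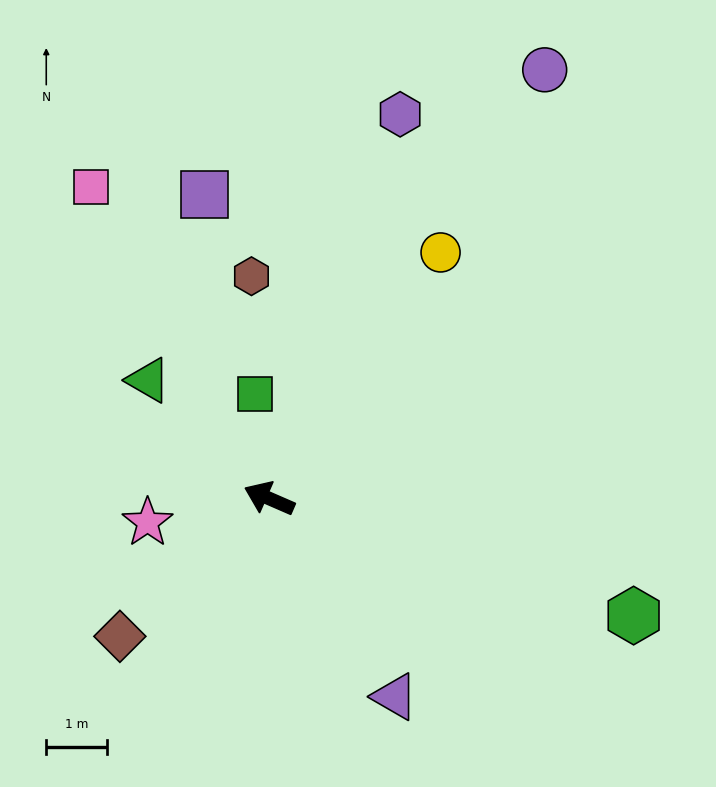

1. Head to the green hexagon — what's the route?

turn right 174°, forward 6.3 m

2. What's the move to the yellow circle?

turn right 101°, forward 4.9 m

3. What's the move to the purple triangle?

turn left 146°, forward 3.8 m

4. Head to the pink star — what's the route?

turn left 35°, forward 2.0 m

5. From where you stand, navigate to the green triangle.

turn right 21°, forward 2.8 m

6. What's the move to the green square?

turn right 59°, forward 1.7 m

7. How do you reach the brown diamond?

turn left 66°, forward 3.3 m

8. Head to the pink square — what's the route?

turn right 37°, forward 5.9 m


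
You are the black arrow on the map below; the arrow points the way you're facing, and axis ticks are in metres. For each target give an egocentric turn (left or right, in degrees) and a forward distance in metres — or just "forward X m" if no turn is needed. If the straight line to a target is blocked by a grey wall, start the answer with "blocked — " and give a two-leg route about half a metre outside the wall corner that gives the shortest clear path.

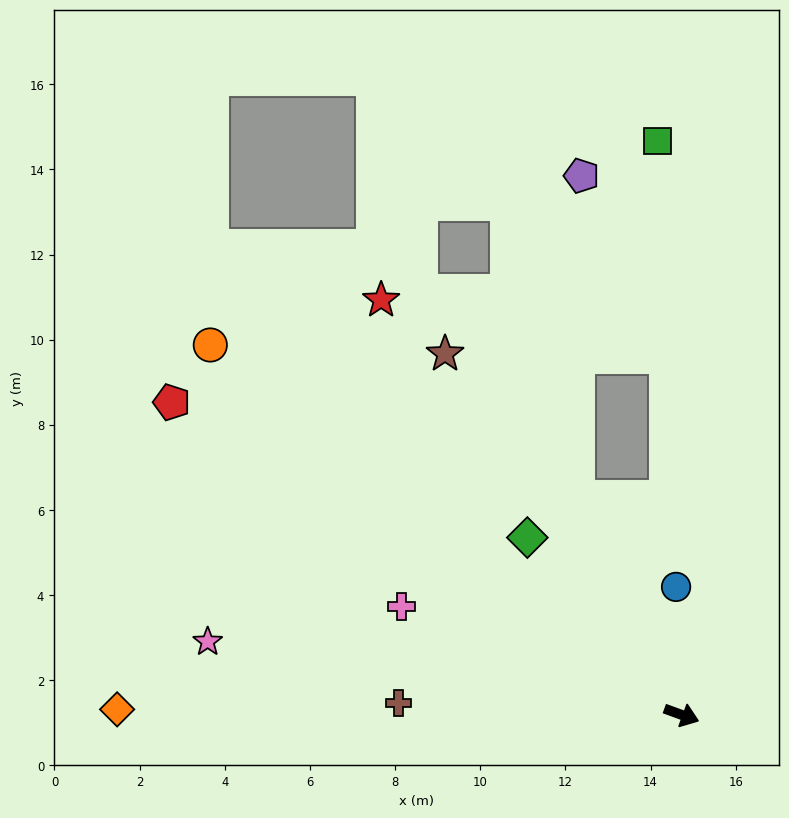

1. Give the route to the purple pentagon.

blocked — turn left 136°, forward 5.7 m, then turn right 27°, forward 7.6 m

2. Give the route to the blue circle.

turn left 113°, forward 3.0 m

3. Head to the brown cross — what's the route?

turn right 162°, forward 6.7 m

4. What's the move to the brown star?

turn left 143°, forward 10.1 m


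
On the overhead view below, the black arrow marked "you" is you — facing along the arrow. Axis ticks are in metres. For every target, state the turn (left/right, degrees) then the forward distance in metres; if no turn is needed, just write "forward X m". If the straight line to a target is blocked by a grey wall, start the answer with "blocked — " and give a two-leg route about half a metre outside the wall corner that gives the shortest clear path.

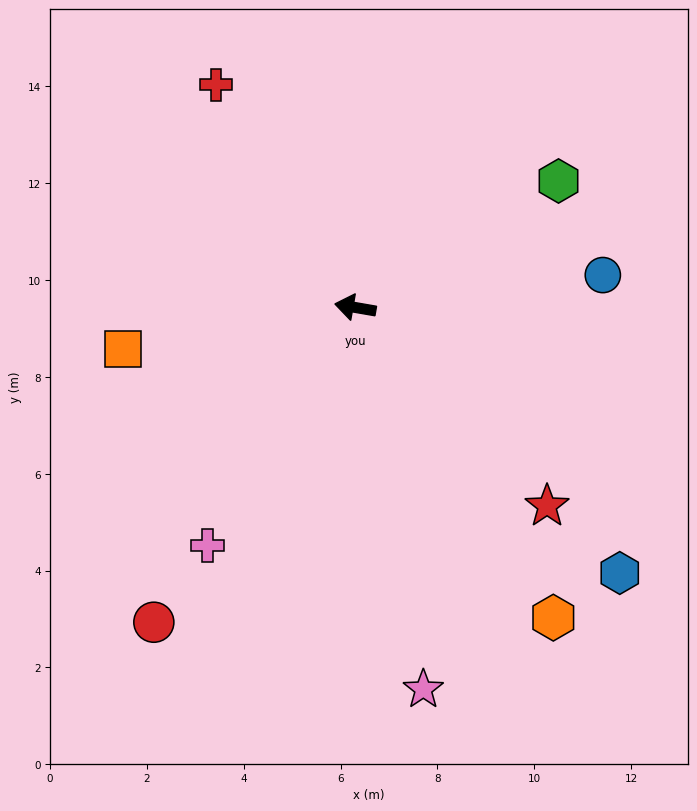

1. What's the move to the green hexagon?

turn right 138°, forward 4.9 m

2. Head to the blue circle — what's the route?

turn right 163°, forward 5.2 m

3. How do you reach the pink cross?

turn left 68°, forward 5.8 m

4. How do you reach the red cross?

turn right 48°, forward 5.4 m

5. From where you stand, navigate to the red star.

turn left 144°, forward 5.7 m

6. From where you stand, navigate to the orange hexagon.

turn left 132°, forward 7.6 m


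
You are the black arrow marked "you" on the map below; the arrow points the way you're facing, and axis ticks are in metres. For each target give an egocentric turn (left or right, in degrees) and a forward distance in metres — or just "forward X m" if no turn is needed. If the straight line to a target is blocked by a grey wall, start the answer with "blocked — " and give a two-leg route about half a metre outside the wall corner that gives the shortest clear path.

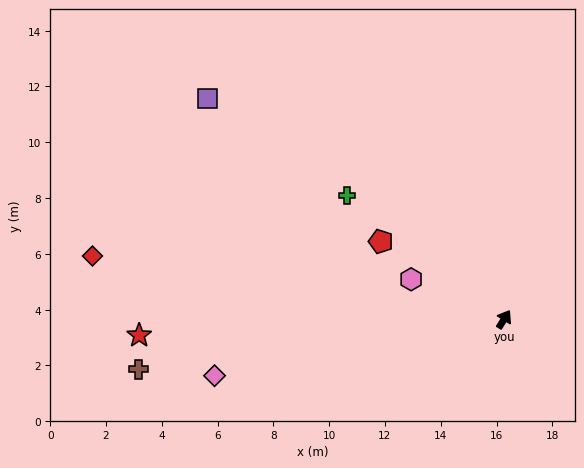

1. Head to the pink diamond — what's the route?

turn left 133°, forward 10.6 m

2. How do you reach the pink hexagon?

turn left 99°, forward 3.6 m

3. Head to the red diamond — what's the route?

turn left 113°, forward 14.9 m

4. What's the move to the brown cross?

turn left 130°, forward 13.2 m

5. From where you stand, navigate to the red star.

turn left 124°, forward 13.1 m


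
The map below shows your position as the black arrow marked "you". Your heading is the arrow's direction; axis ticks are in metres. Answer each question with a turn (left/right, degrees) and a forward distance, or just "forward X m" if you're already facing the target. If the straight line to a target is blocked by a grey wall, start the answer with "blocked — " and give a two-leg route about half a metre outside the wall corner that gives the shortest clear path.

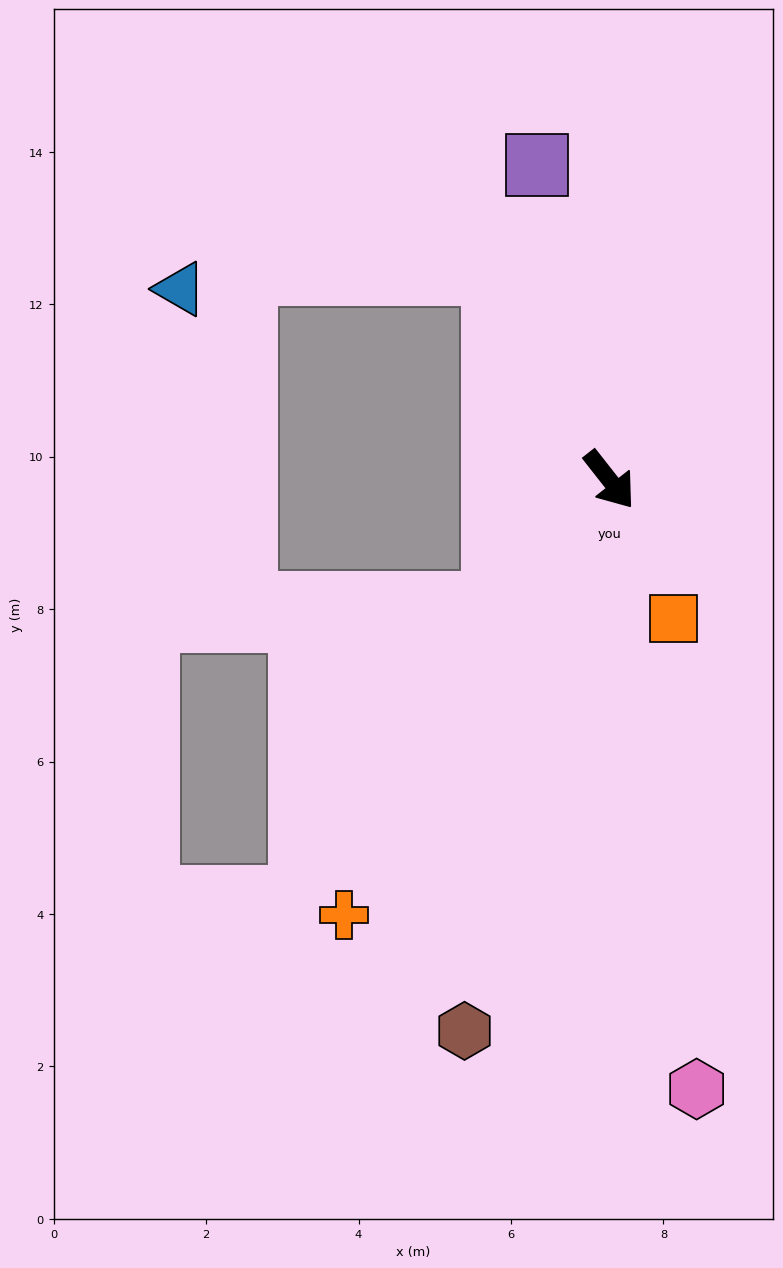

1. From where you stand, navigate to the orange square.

turn right 13°, forward 2.0 m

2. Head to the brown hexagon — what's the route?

turn right 53°, forward 7.5 m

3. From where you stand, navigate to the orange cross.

turn right 70°, forward 6.7 m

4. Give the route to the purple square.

turn left 155°, forward 4.2 m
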